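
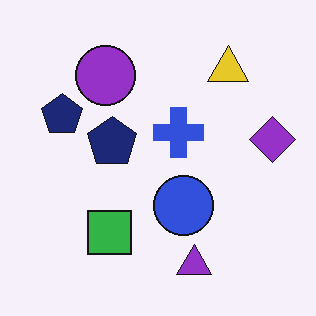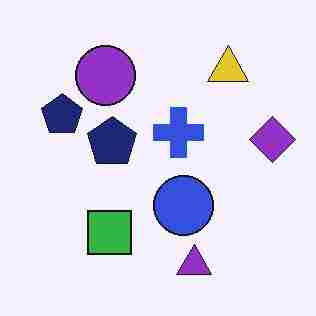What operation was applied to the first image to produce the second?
The image was heavily JPEG-compressed with obvious blocking artifacts.

Blocky 8×8 compression artifacts appear around shape edges and the flat background shows ringing — characteristic JPEG degradation.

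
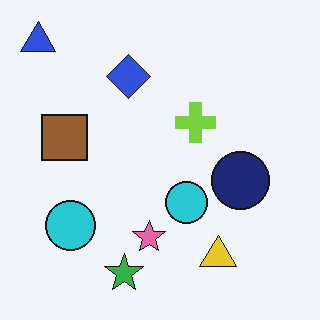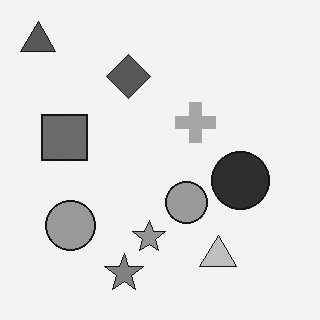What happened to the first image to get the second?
It was converted to grayscale.

All color is removed — every shape is now a shade of grey.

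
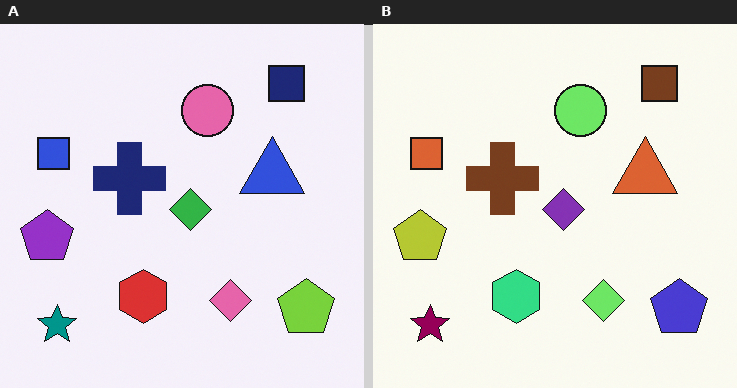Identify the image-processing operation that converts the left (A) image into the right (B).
Hue-shifted by a moderate amount.

Every shape's color has rotated by the same amount around the hue wheel — a uniform hue shift.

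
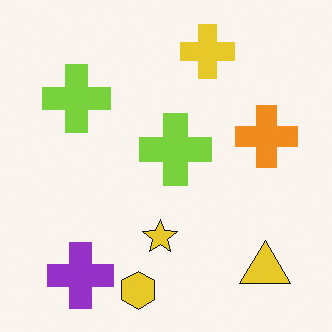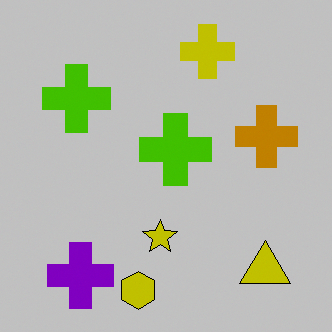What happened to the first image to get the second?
It was heavily posterized to just a handful of flat colors.

Each flat color has snapped to a coarser quantized level — most visibly, the near-white background has dropped to a flat grey.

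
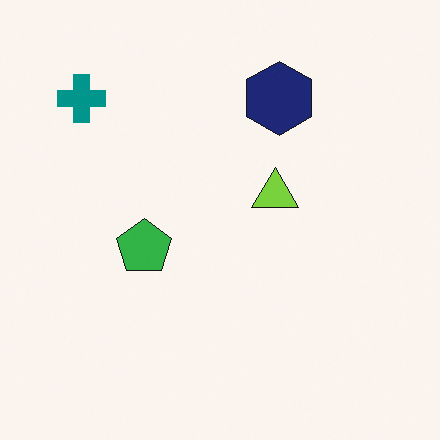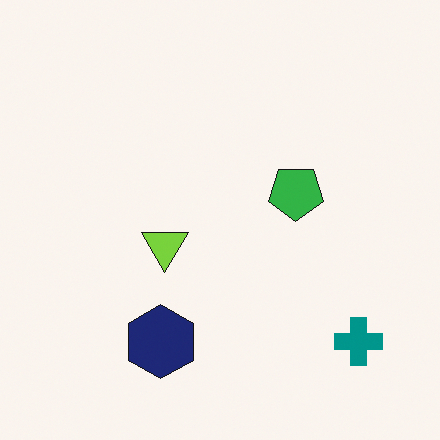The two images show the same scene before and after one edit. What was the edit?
It was rotated 180°.

The teal cross sits in the top-left of the first image and the bottom-right of the second — consistent with a whole-image 180° rotation.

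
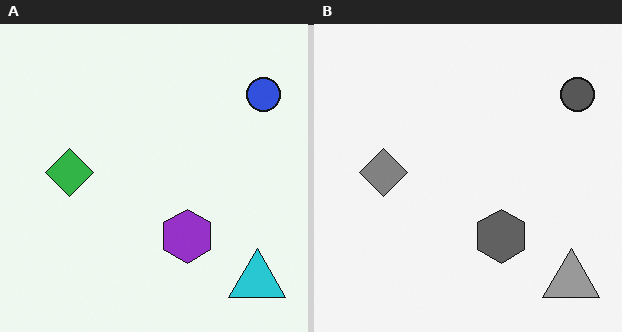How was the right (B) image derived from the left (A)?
The image was converted to grayscale.

All color is removed — every shape is now a shade of grey.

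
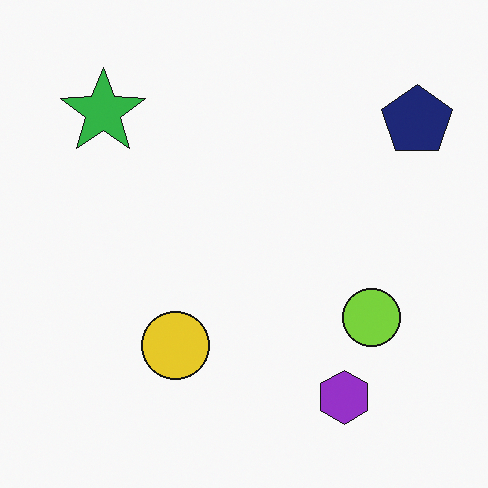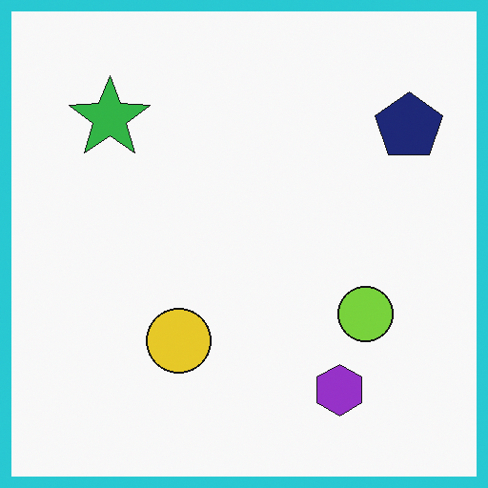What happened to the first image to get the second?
The second image is the first framed with a cyan border.

A solid cyan frame runs around the edge of the second image, with the content slightly shrunk inside it.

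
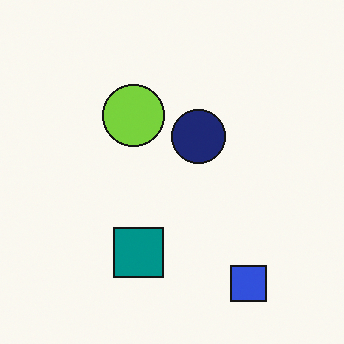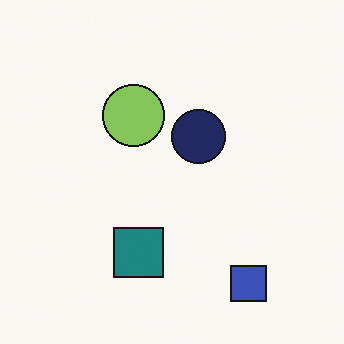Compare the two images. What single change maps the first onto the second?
The transformation is: slightly desaturated.

All colors are more muted and greyish — a global saturation change.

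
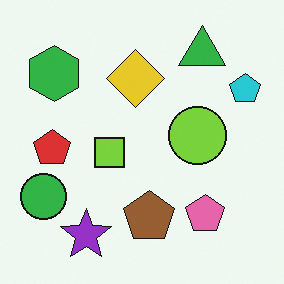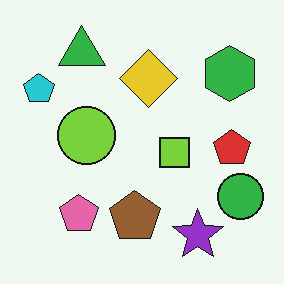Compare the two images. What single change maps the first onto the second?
The second image is the first flipped horizontally (left ↔ right).

The cyan pentagon is in the top-right of the first image and the top-left of the second — shapes on opposite sides of the vertical midline have swapped in a mirror flip.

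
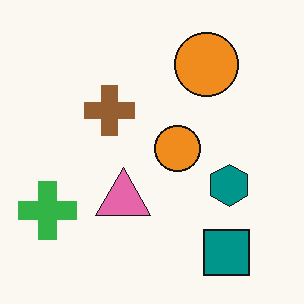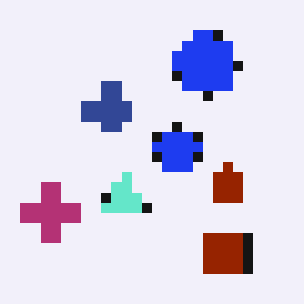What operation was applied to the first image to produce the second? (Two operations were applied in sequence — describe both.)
The image was hue-shifted by a large amount, then coarsely pixelated.

Every shape's color has rotated by the same amount around the hue wheel — a uniform hue shift. Shapes are reduced to large square blocks; fine edges and outlines are lost — a downscale-then-upscale (mosaic) effect.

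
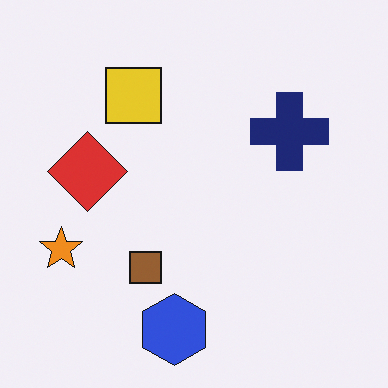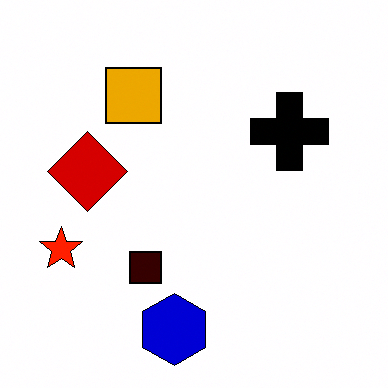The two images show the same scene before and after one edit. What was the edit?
Given much higher contrast.

Tones are pushed away from mid-grey across the whole image — a global contrast change.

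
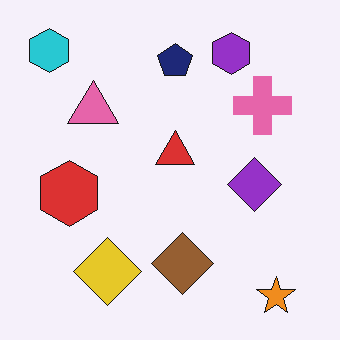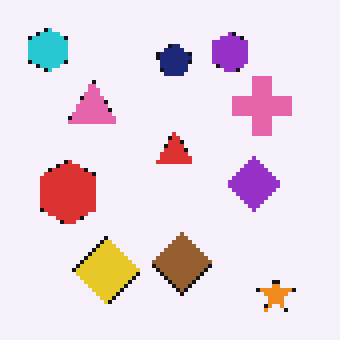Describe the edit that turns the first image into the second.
It was lightly pixelated (a mild mosaic effect).

Shapes are reduced to large square blocks; fine edges and outlines are lost — a downscale-then-upscale (mosaic) effect.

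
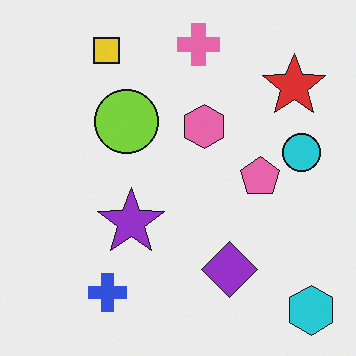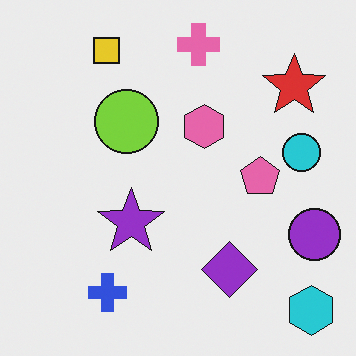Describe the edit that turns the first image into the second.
The transformation is: overlaid with an additional purple circle.

A purple circle appears in the second image that is absent from the first.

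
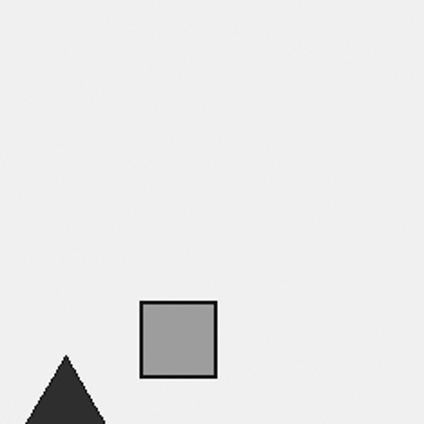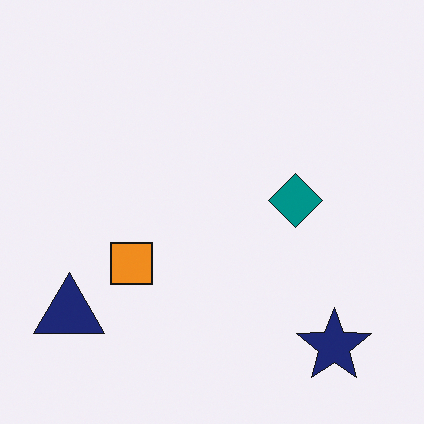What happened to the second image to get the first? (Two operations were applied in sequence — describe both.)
Cropped to a noticeably smaller region and rescaled, then converted to grayscale.

The visible shapes are larger and the field of view is narrower; shapes near the original edges may be partly or wholly outside the frame — a crop-and-rescale. All color is removed — every shape is now a shade of grey.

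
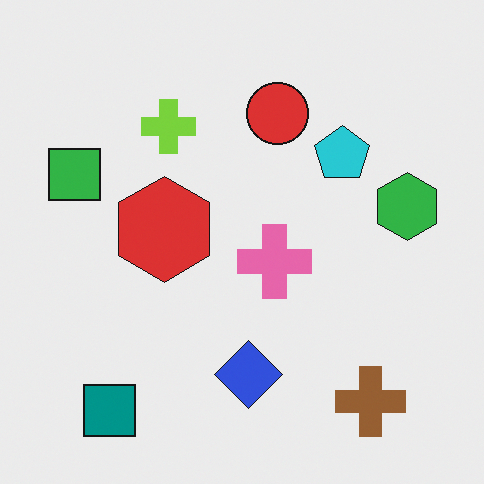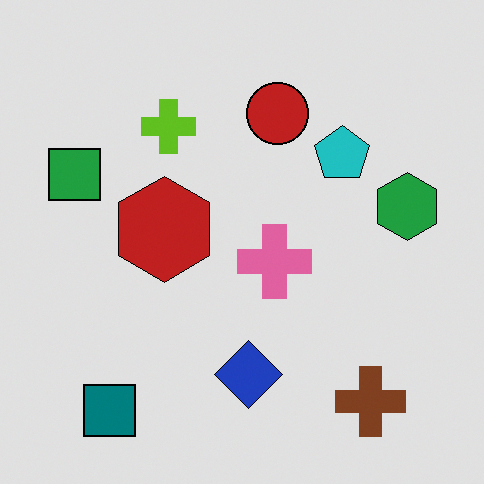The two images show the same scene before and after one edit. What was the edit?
Moderately posterized.

Each flat color has snapped to a coarser quantized level — most visibly, the near-white background has dropped to a flat grey.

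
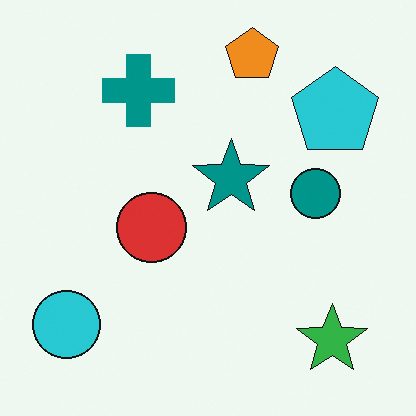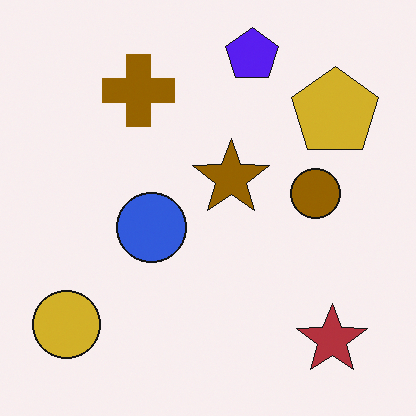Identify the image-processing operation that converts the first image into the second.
The second image is the first hue-shifted by a large amount.

Every shape's color has rotated by the same amount around the hue wheel — a uniform hue shift.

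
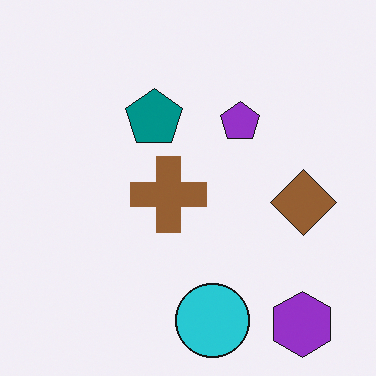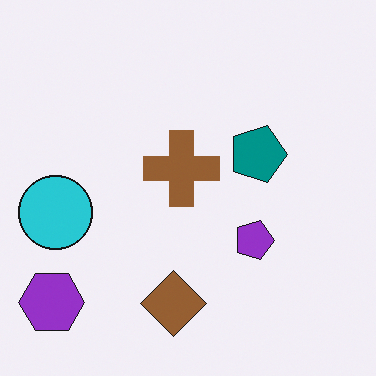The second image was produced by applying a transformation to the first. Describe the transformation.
The image was rotated 90° clockwise.

The purple hexagon sits in the bottom-right of the first image and the bottom-left of the second — consistent with a whole-image 90° clockwise rotation.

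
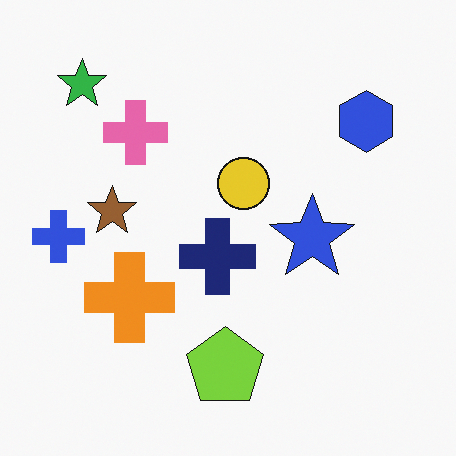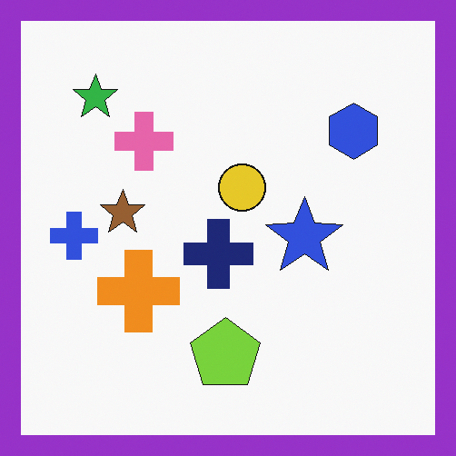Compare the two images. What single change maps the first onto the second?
This is the original image framed with a purple border.

A solid purple frame runs around the edge of the second image, with the content slightly shrunk inside it.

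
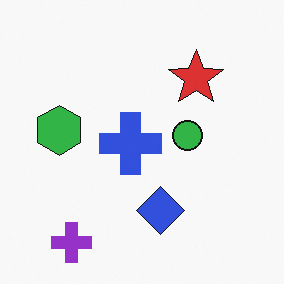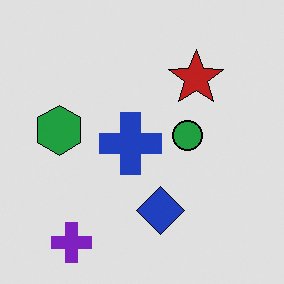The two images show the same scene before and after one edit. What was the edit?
The transformation is: moderately posterized.

Each flat color has snapped to a coarser quantized level — most visibly, the near-white background has dropped to a flat grey.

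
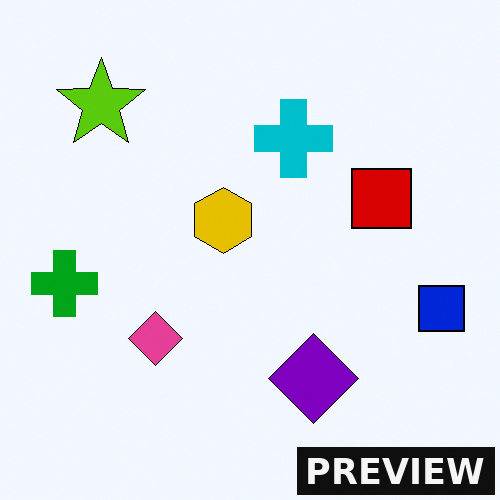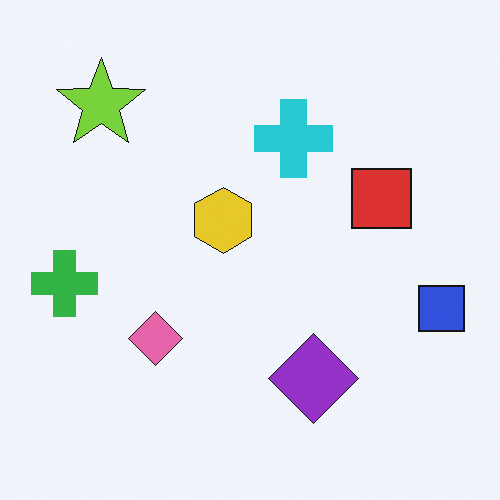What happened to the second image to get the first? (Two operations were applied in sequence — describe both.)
It was given slightly increased contrast, then watermarked with the text "PREVIEW" in the lower-right corner.

Tones are pushed away from mid-grey across the whole image — a global contrast change. A dark label reading "PREVIEW" appears in the lower-right corner.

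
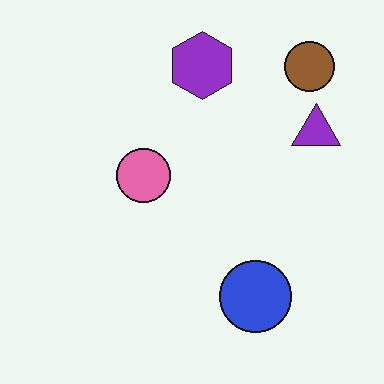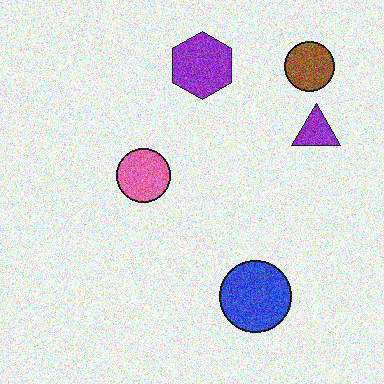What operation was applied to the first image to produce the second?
The second image is the first degraded with heavy additive noise.

Random speckle covers the whole image, including the flat background.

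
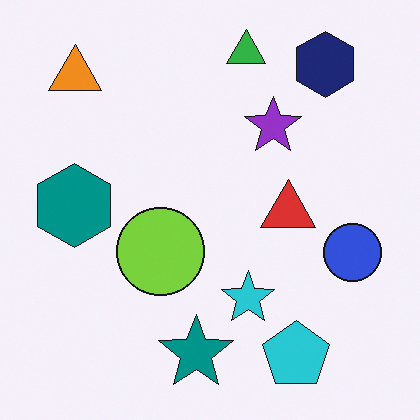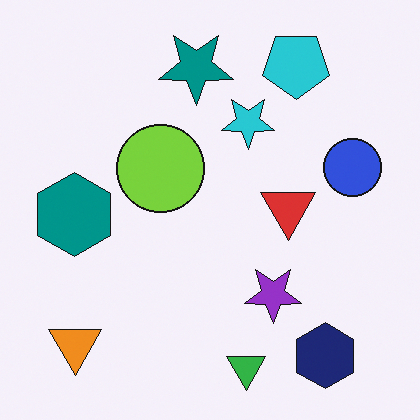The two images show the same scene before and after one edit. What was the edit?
This is the original image flipped vertically (top ↔ bottom).

The green triangle is in the top of the first image and the bottom of the second — shapes on opposite sides of the horizontal midline have swapped in a mirror flip.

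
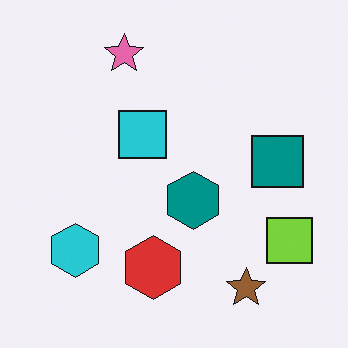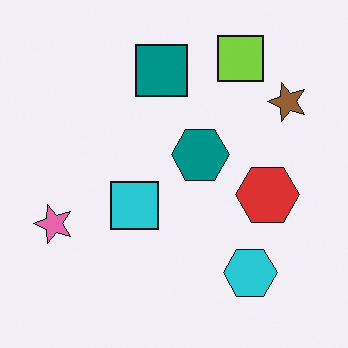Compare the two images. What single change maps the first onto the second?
The transformation is: rotated 90° counter-clockwise.

The brown star sits in the bottom-right of the first image and the top-right of the second — consistent with a whole-image 90° counter-clockwise rotation.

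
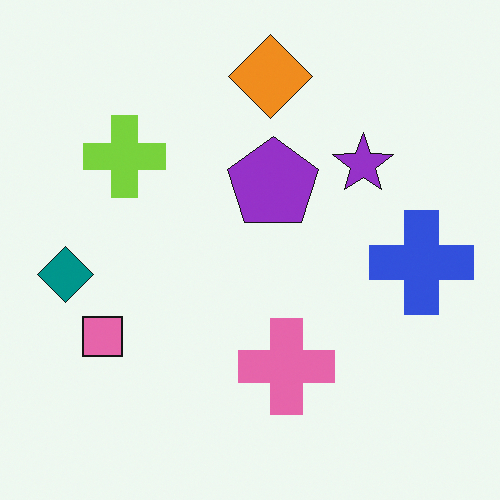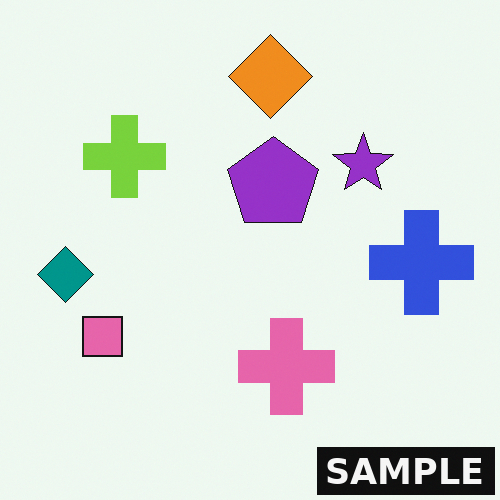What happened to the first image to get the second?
This is the original image watermarked with the text "SAMPLE" in the lower-right corner.

A dark label reading "SAMPLE" appears in the lower-right corner.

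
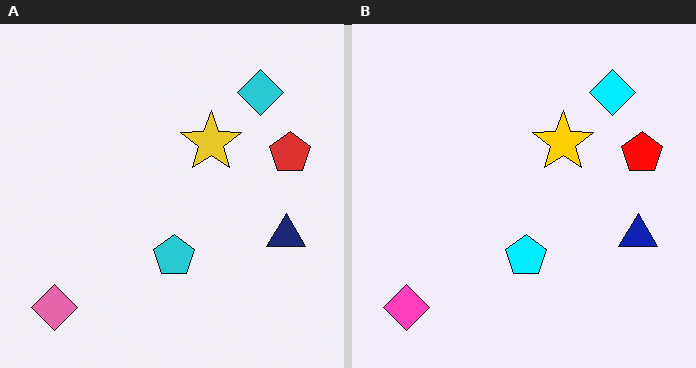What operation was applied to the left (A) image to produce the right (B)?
The transformation is: made much more vivid (saturation change).

All colors are more vivid — a global saturation change.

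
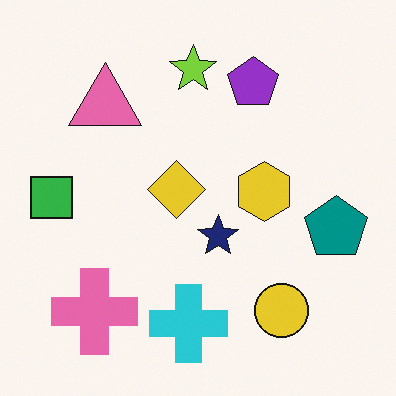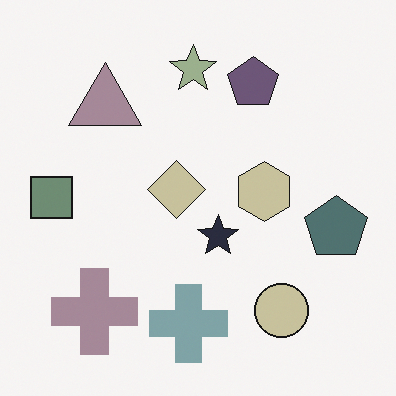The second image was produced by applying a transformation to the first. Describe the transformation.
The transformation is: heavily desaturated.

All colors are more muted and greyish — a global saturation change.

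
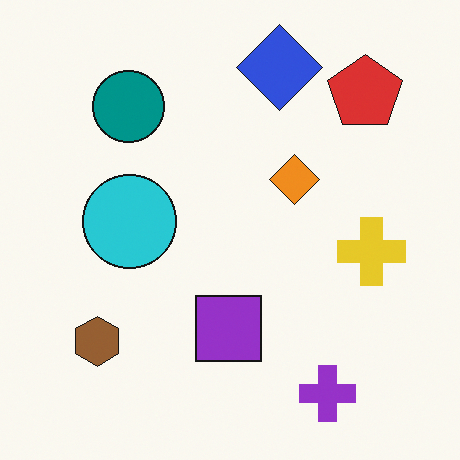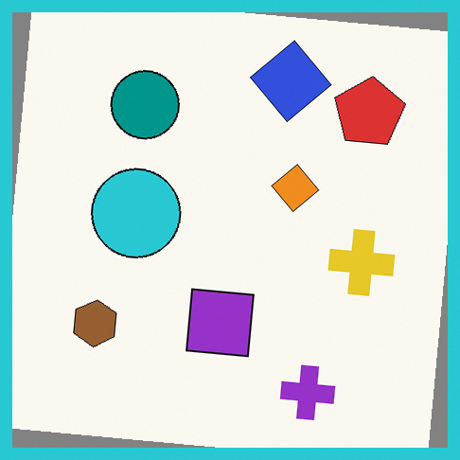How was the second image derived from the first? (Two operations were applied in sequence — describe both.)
Rotated clockwise by a few degrees, then framed with a cyan border.

Every shape is tilted by the same angle and the image corners show triangular fill wedges — a whole-image rotation by a non-right angle. A solid cyan frame runs around the edge of the second image, with the content slightly shrunk inside it.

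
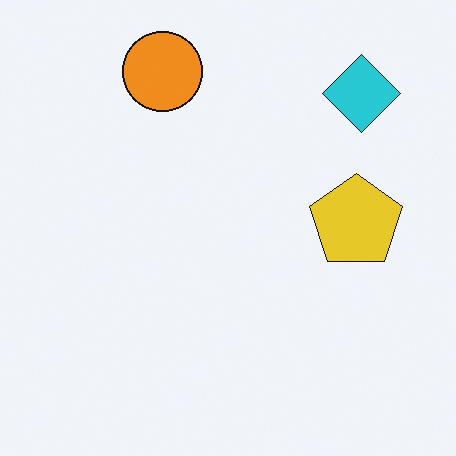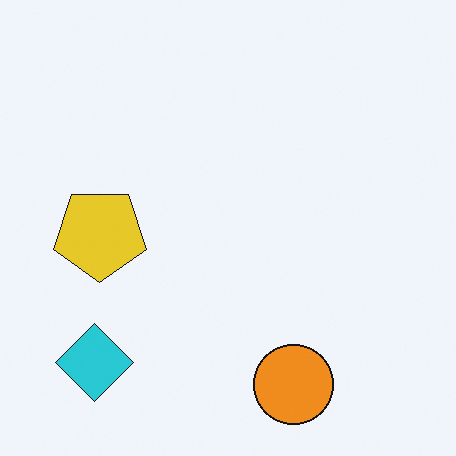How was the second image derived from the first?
The second image is the first rotated 180°.

The cyan diamond sits in the top-right of the first image and the bottom-left of the second — consistent with a whole-image 180° rotation.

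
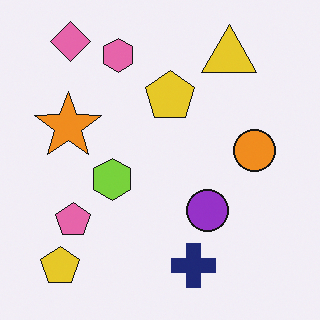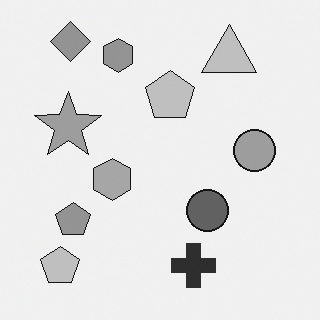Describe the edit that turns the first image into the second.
Converted to grayscale.

All color is removed — every shape is now a shade of grey.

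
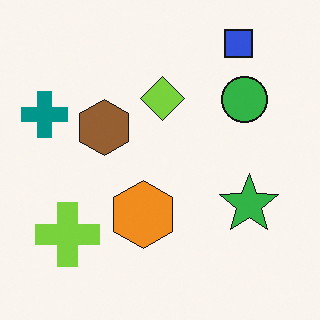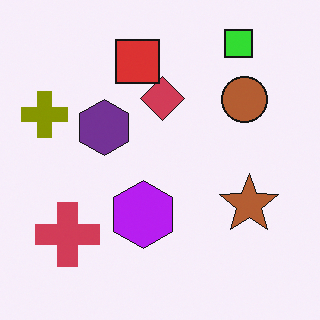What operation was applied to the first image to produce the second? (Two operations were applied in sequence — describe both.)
This is the original image hue-shifted through roughly half the color wheel, then overlaid with an additional red square.

Every shape's color has rotated by the same amount around the hue wheel — a uniform hue shift. A red square appears in the second image that is absent from the first.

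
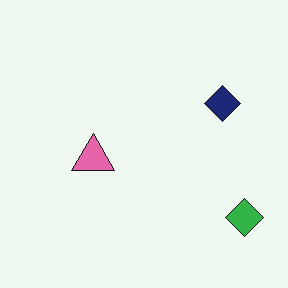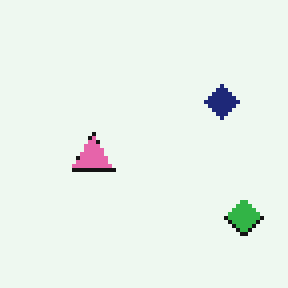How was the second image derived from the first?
The transformation is: lightly pixelated (a mild mosaic effect).

Shapes are reduced to large square blocks; fine edges and outlines are lost — a downscale-then-upscale (mosaic) effect.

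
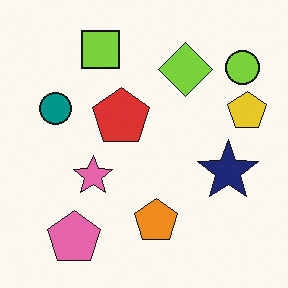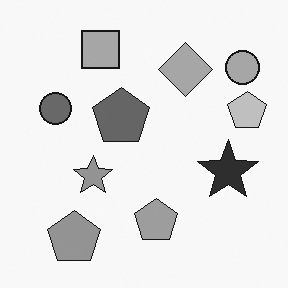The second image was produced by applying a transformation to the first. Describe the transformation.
The transformation is: converted to grayscale.

All color is removed — every shape is now a shade of grey.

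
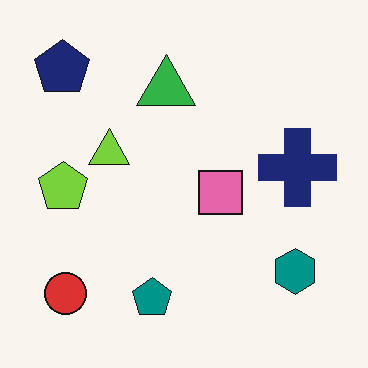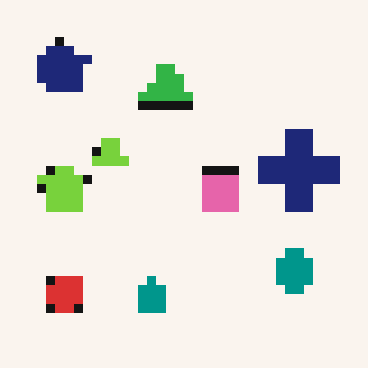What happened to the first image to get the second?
Coarsely pixelated.

Shapes are reduced to large square blocks; fine edges and outlines are lost — a downscale-then-upscale (mosaic) effect.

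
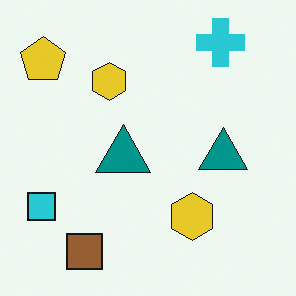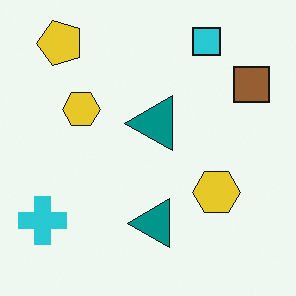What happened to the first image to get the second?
Transposed (reflected across the top-left ↔ bottom-right diagonal).

Shapes have swapped their row and column positions — what was in the top-right is now in the bottom-left — a diagonal reflection.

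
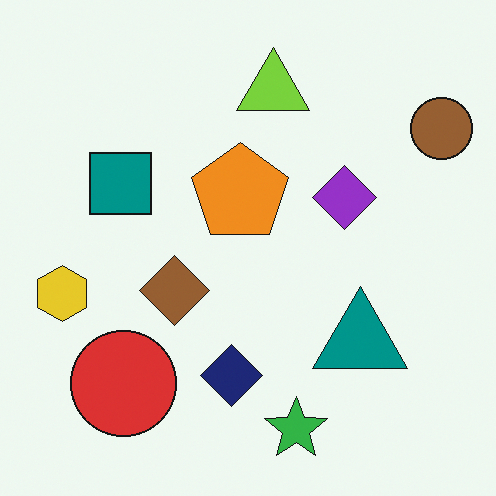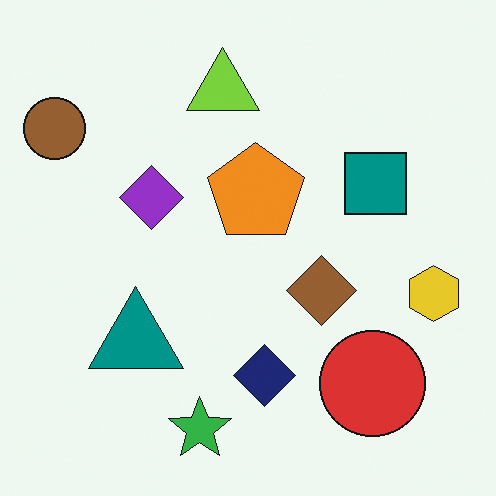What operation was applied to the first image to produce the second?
The second image is the first flipped horizontally (left ↔ right).

The brown circle is in the top-right of the first image and the top-left of the second — shapes on opposite sides of the vertical midline have swapped in a mirror flip.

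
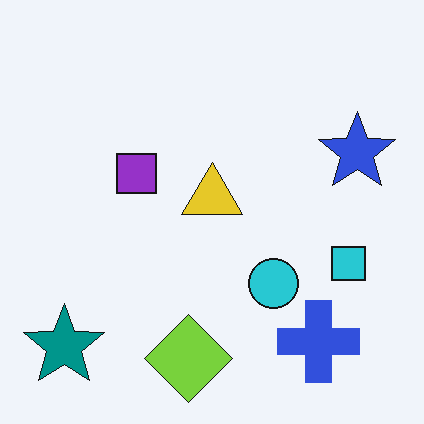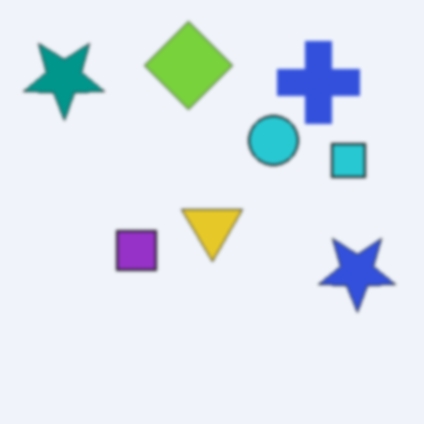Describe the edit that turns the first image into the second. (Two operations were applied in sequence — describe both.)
The image was flipped vertically (top ↔ bottom), then slightly softened.

The lime diamond is in the bottom of the first image and the top of the second — shapes on opposite sides of the horizontal midline have swapped in a mirror flip. Shape edges and outlines are uniformly softened across the whole image.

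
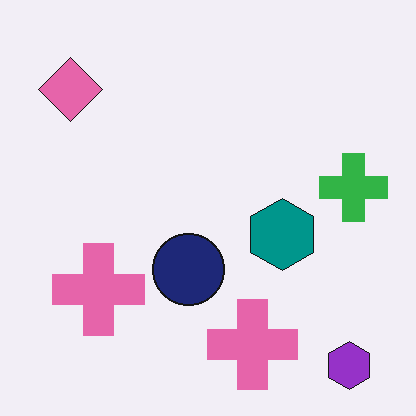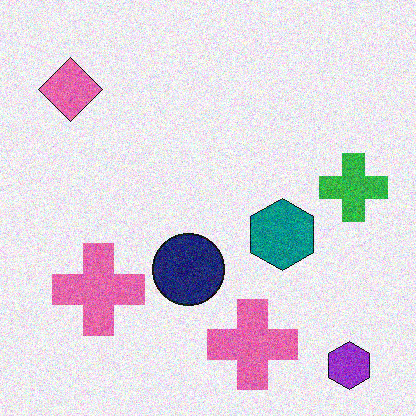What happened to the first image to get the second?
It was degraded with moderate additive noise.

Random speckle covers the whole image, including the flat background.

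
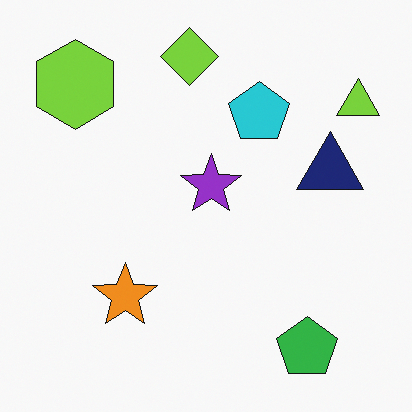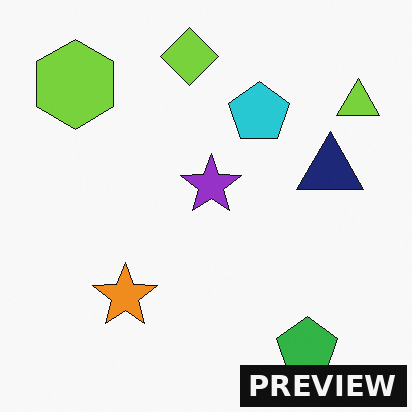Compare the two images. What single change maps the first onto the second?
The image was watermarked with the text "PREVIEW" in the lower-right corner.

A dark label reading "PREVIEW" appears in the lower-right corner.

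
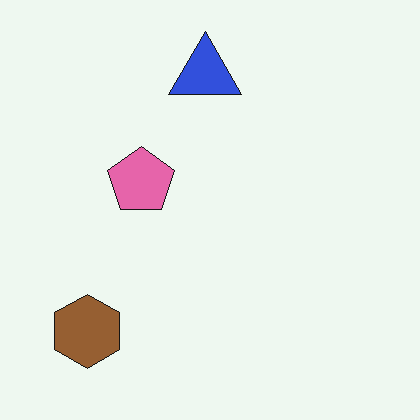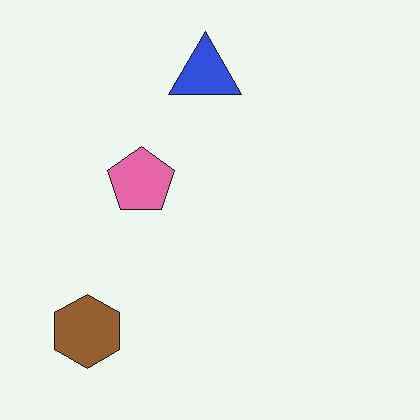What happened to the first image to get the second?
Given moderate JPEG compression.

Blocky 8×8 compression artifacts appear around shape edges and the flat background shows ringing — characteristic JPEG degradation.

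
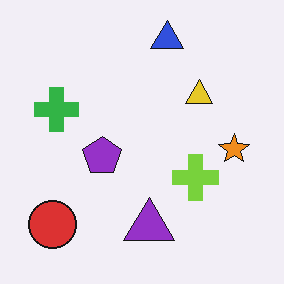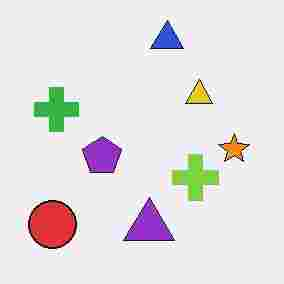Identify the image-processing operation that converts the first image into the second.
This is the original image heavily JPEG-compressed with obvious blocking artifacts.

Blocky 8×8 compression artifacts appear around shape edges and the flat background shows ringing — characteristic JPEG degradation.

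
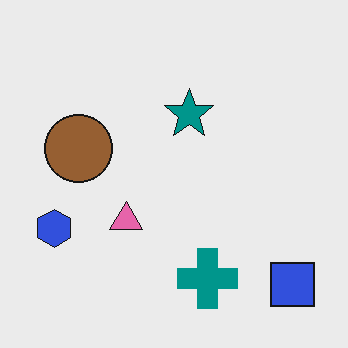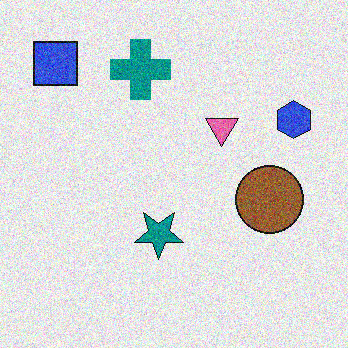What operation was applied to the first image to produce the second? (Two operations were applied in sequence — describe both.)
The image was degraded with visible gaussian noise, then rotated 180°.

Random speckle covers the whole image, including the flat background. The blue square sits in the bottom-right of the first image and the top-left of the second — consistent with a whole-image 180° rotation.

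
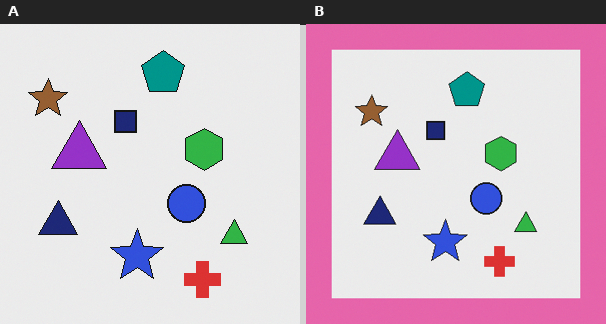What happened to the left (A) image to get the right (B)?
It was framed with a pink border.

A solid pink frame runs around the edge of the right (B) image, with the content slightly shrunk inside it.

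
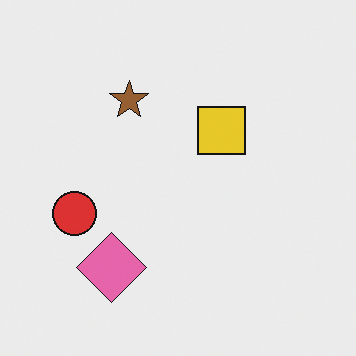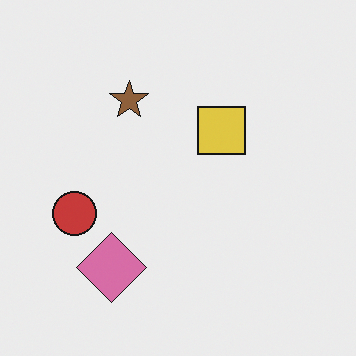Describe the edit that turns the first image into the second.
Slightly desaturated.

All colors are more muted and greyish — a global saturation change.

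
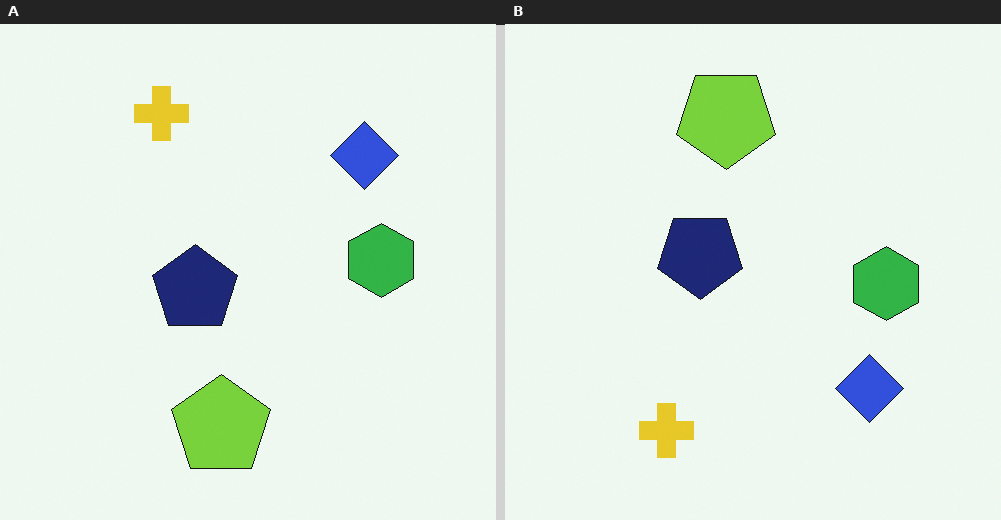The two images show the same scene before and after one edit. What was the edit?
The right (B) image is the left (A) flipped vertically (top ↔ bottom).

The yellow cross is in the top-left of the left (A) image and the bottom-left of the right (B) — shapes on opposite sides of the horizontal midline have swapped in a mirror flip.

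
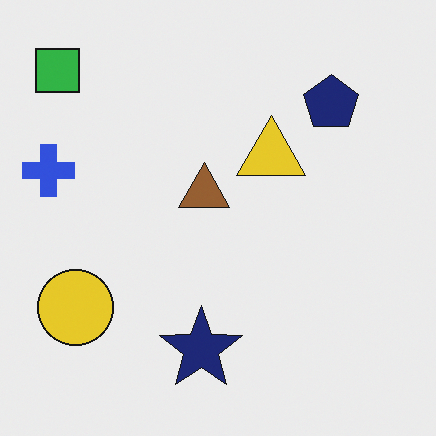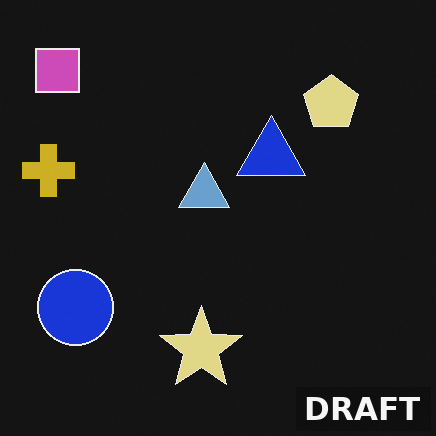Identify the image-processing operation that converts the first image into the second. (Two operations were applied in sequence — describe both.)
The image was color-inverted (negative), then watermarked with the text "DRAFT" in the lower-right corner.

The light background has become dark and every shape's color is its complement — a photographic negative. A dark label reading "DRAFT" appears in the lower-right corner.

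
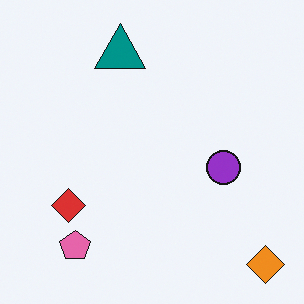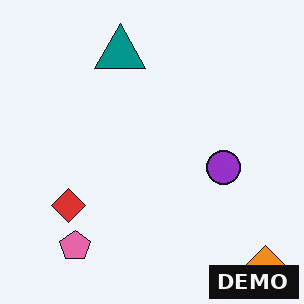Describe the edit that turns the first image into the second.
Watermarked with the text "DEMO" in the lower-right corner.

A dark label reading "DEMO" appears in the lower-right corner.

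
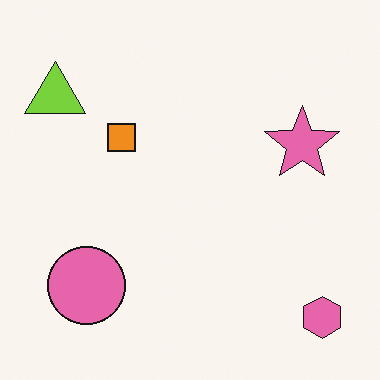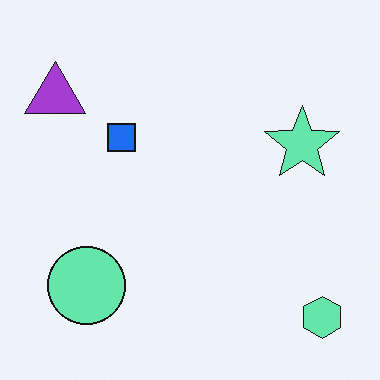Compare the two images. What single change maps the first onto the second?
Hue-shifted by a large amount.

Every shape's color has rotated by the same amount around the hue wheel — a uniform hue shift.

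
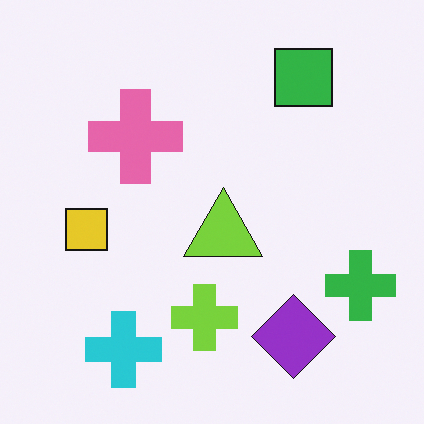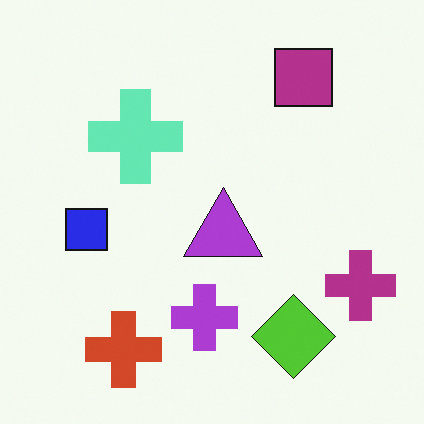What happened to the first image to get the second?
Hue-shifted by a large amount.

Every shape's color has rotated by the same amount around the hue wheel — a uniform hue shift.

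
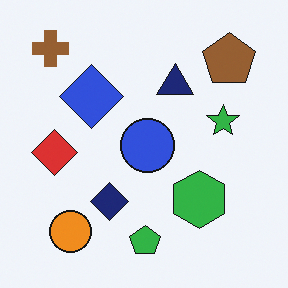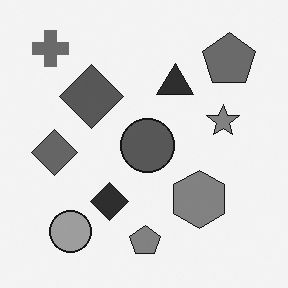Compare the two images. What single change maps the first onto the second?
Converted to grayscale.

All color is removed — every shape is now a shade of grey.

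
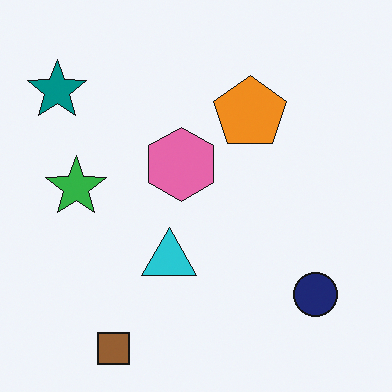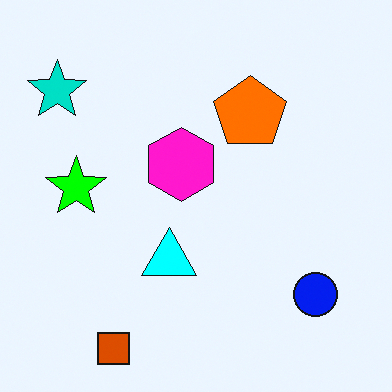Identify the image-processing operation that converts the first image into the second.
It was heavily oversaturated.

All colors are more vivid — a global saturation change.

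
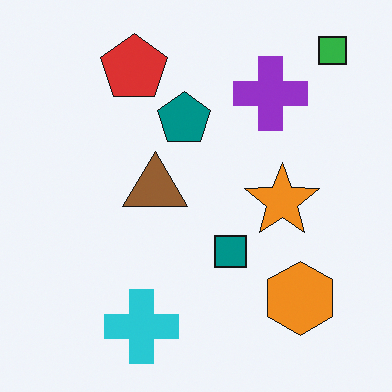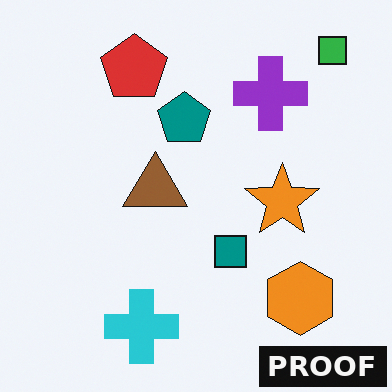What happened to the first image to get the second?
The transformation is: watermarked with the text "PROOF" in the lower-right corner.

A dark label reading "PROOF" appears in the lower-right corner.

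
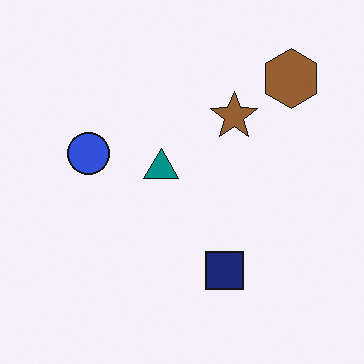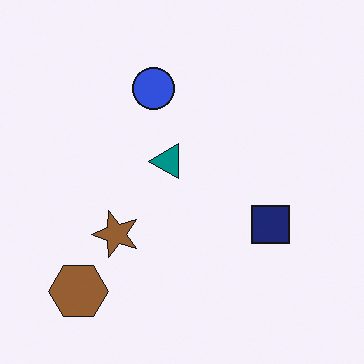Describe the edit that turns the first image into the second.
The image was transposed (reflected across the top-left ↔ bottom-right diagonal).

Shapes have swapped their row and column positions — what was in the top-right is now in the bottom-left — a diagonal reflection.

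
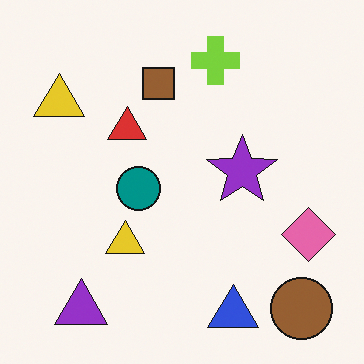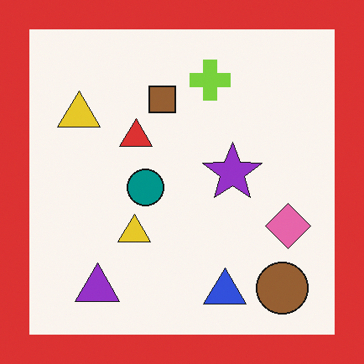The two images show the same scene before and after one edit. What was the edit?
Framed with a red border.

A solid red frame runs around the edge of the second image, with the content slightly shrunk inside it.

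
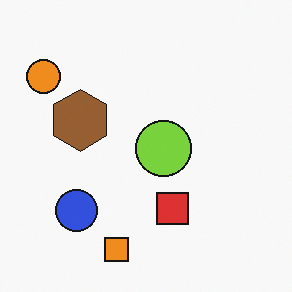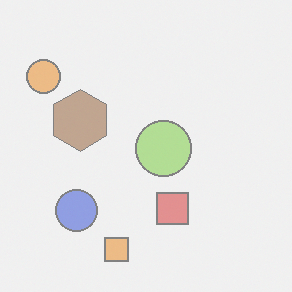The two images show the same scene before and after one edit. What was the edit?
Washed out (contrast reduced).

Tones are pushed toward mid-grey across the whole image — a global contrast change.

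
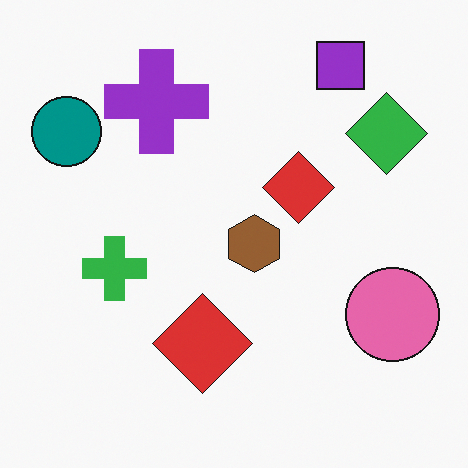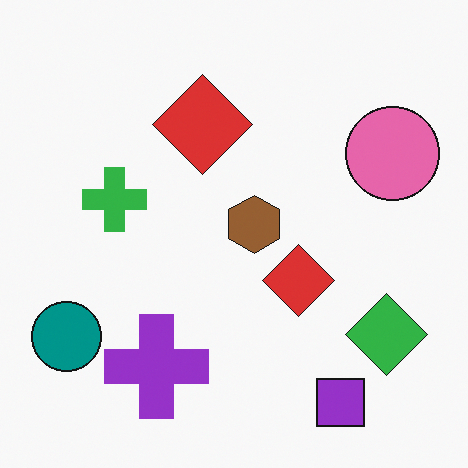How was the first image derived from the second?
Flipped vertically (top ↔ bottom).

The purple square is in the bottom-right of the second image and the top-right of the first — shapes on opposite sides of the horizontal midline have swapped in a mirror flip.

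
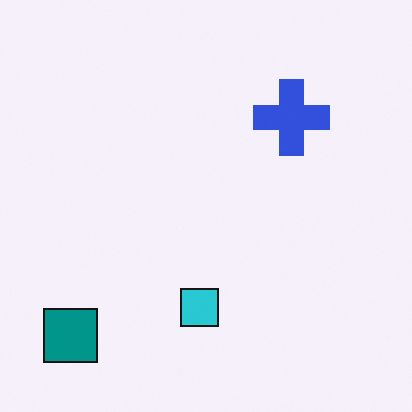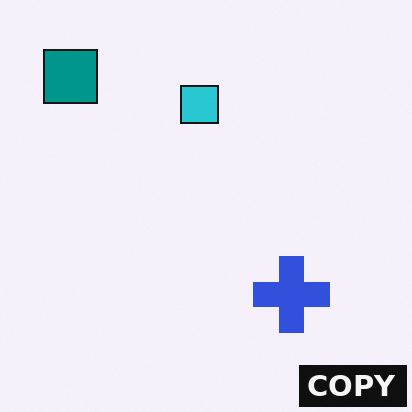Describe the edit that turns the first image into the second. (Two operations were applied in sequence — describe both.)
The image was flipped vertically (top ↔ bottom), then watermarked with the text "COPY" in the lower-right corner.

The teal square is in the bottom-left of the first image and the top-left of the second — shapes on opposite sides of the horizontal midline have swapped in a mirror flip. A dark label reading "COPY" appears in the lower-right corner.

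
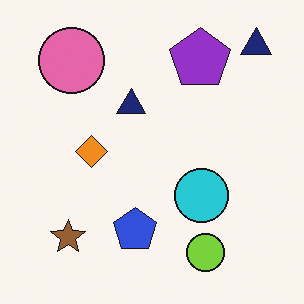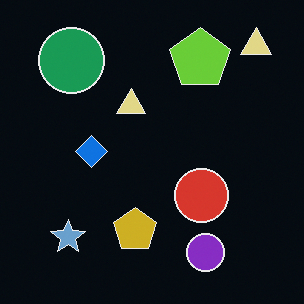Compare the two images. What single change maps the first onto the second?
This is the original image color-inverted (negative).

The light background has become dark and every shape's color is its complement — a photographic negative.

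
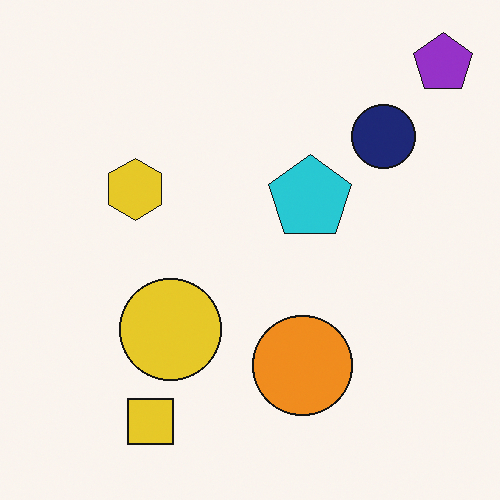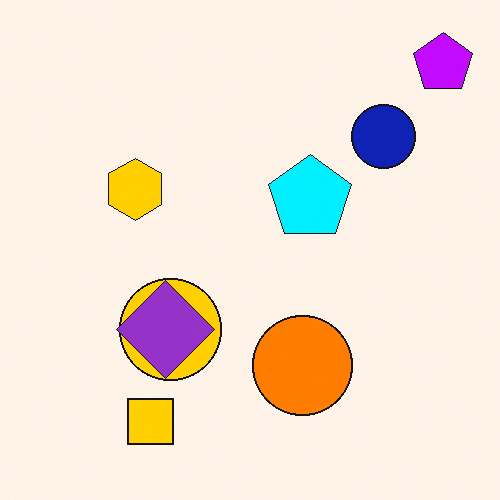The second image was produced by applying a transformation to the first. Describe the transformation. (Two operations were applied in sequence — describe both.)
This is the original image made much more vivid (saturation change), then overlaid with an additional purple diamond.

All colors are more vivid — a global saturation change. A purple diamond appears in the second image that is absent from the first.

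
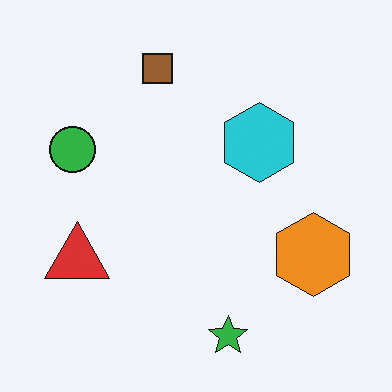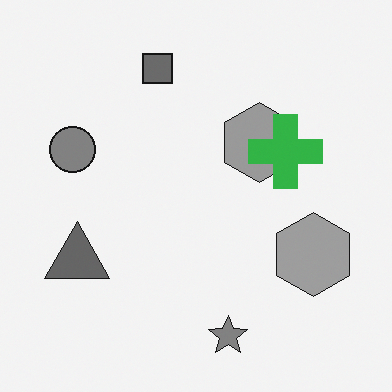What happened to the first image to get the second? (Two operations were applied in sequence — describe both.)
The transformation is: converted to grayscale, then overlaid with an additional green cross.

All color is removed — every shape is now a shade of grey. A green cross appears in the second image that is absent from the first.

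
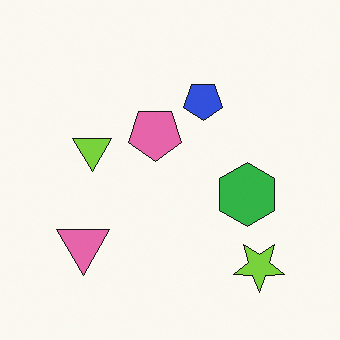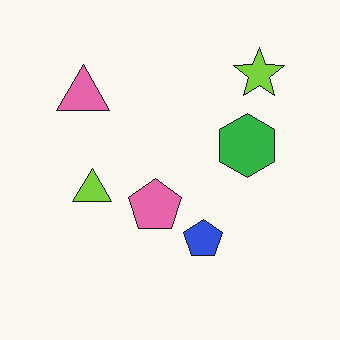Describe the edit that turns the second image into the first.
The image was flipped vertically (top ↔ bottom).

The lime star is in the top-right of the second image and the bottom-right of the first — shapes on opposite sides of the horizontal midline have swapped in a mirror flip.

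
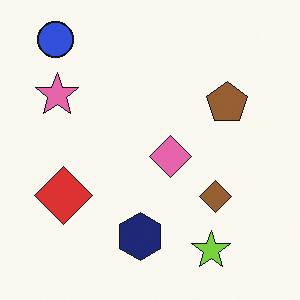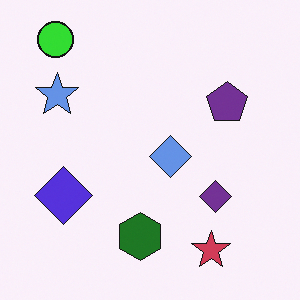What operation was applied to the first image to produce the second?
It was hue-shifted by a large amount.

Every shape's color has rotated by the same amount around the hue wheel — a uniform hue shift.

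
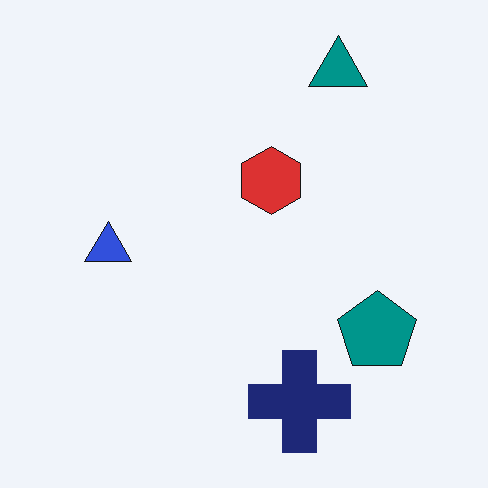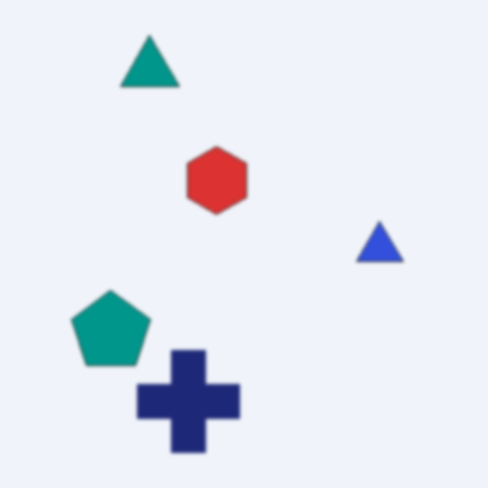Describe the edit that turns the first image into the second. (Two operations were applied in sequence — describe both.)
Lightly blurred, then flipped horizontally (left ↔ right).

Shape edges and outlines are uniformly softened across the whole image. The blue triangle is in the left of the first image and the right of the second — shapes on opposite sides of the vertical midline have swapped in a mirror flip.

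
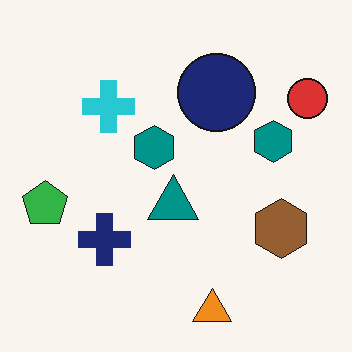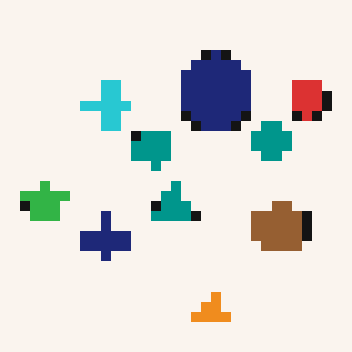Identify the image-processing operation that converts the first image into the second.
It was coarsely pixelated.

Shapes are reduced to large square blocks; fine edges and outlines are lost — a downscale-then-upscale (mosaic) effect.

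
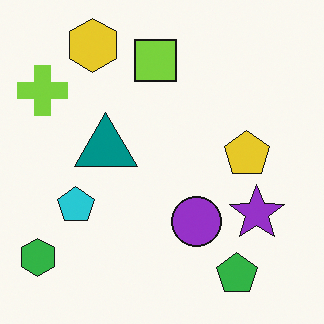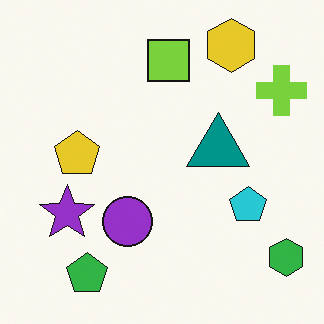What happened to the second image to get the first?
This is the original image flipped horizontally (left ↔ right).

The green hexagon is in the bottom-right of the second image and the bottom-left of the first — shapes on opposite sides of the vertical midline have swapped in a mirror flip.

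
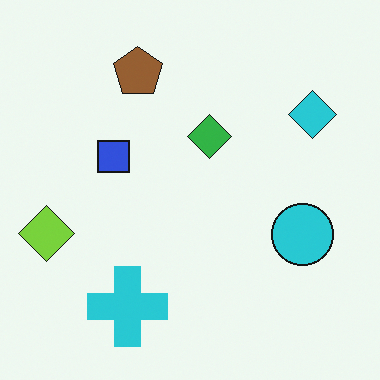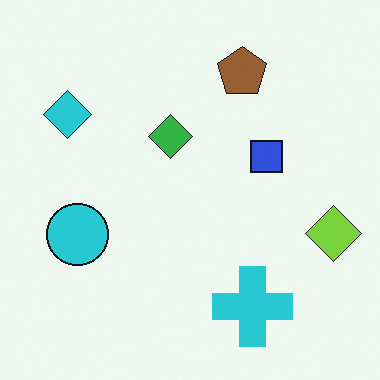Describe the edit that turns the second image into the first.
It was flipped horizontally (left ↔ right).

The lime diamond is in the right of the second image and the left of the first — shapes on opposite sides of the vertical midline have swapped in a mirror flip.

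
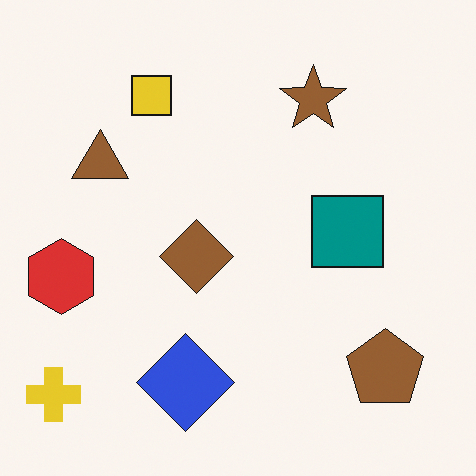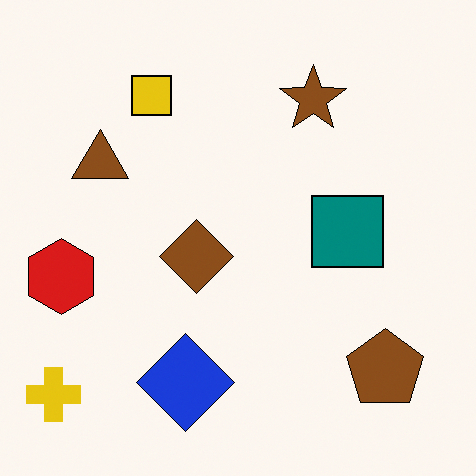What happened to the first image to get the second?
This is the original image given slightly increased contrast.

Tones are pushed away from mid-grey across the whole image — a global contrast change.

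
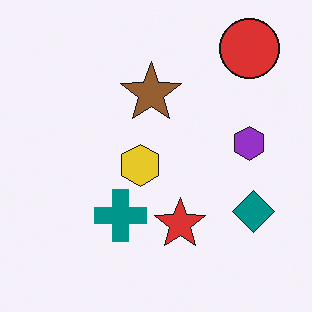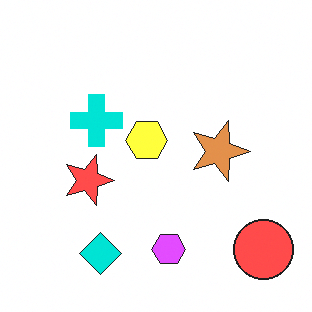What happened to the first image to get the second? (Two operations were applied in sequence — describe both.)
The image was rotated 90° clockwise, then substantially brightened.

The red circle sits in the top-right of the first image and the bottom-right of the second — consistent with a whole-image 90° clockwise rotation. Every pixel — background and shapes alike — is uniformly brightened.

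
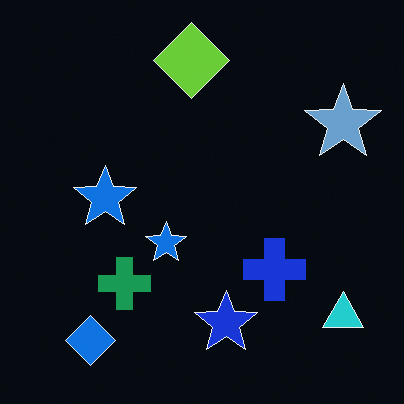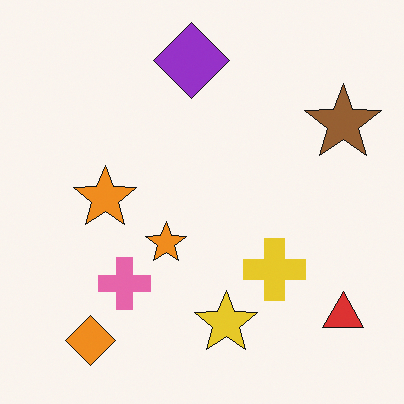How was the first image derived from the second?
It was color-inverted (negative).

The light background has become dark and every shape's color is its complement — a photographic negative.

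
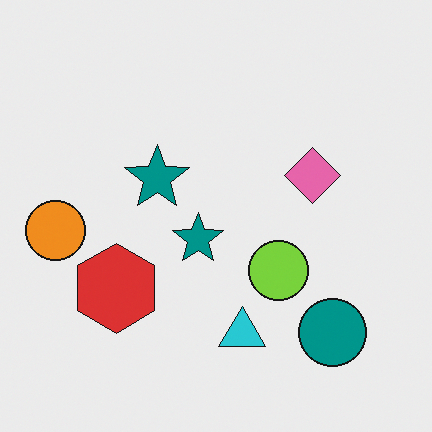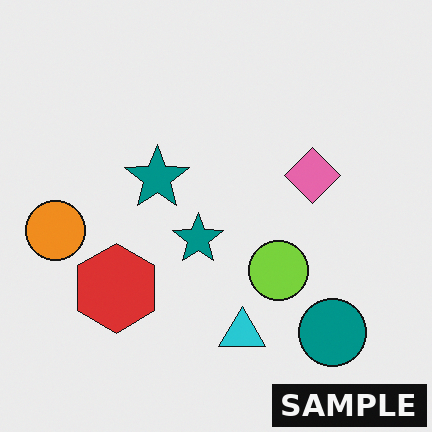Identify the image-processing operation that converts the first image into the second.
It was watermarked with the text "SAMPLE" in the lower-right corner.

A dark label reading "SAMPLE" appears in the lower-right corner.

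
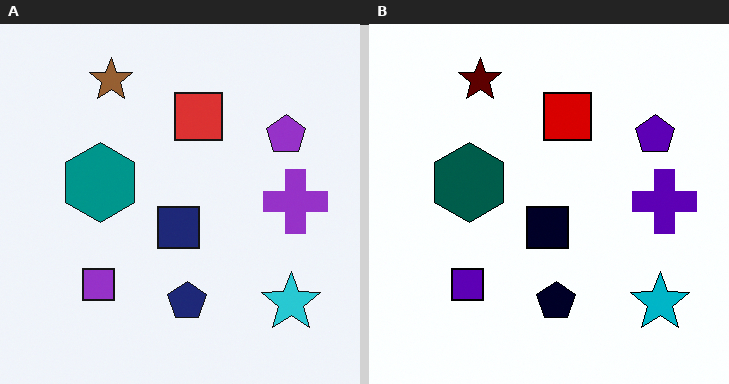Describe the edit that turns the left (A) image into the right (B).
Given much higher contrast.

Tones are pushed away from mid-grey across the whole image — a global contrast change.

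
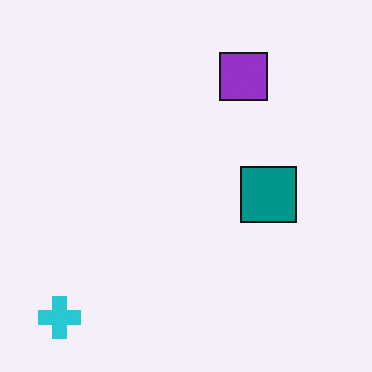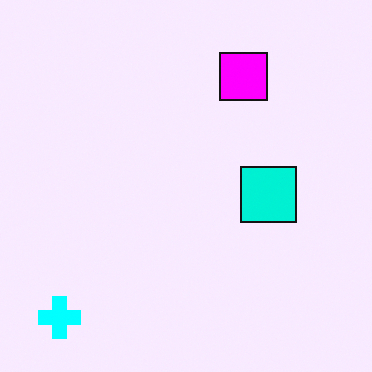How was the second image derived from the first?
The second image is the first heavily oversaturated.

All colors are more vivid — a global saturation change.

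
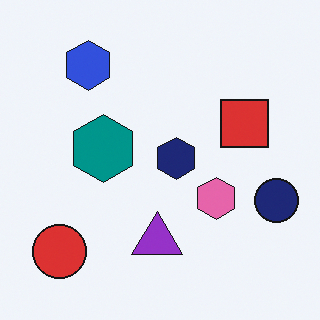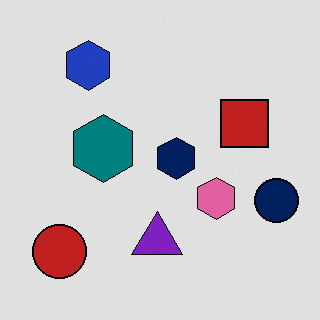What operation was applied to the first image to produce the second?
The image was moderately posterized.

Each flat color has snapped to a coarser quantized level — most visibly, the near-white background has dropped to a flat grey.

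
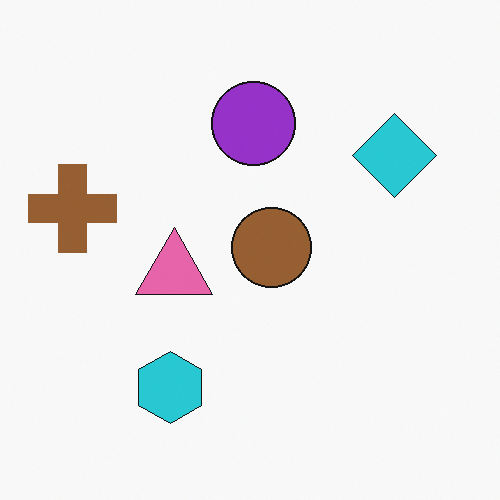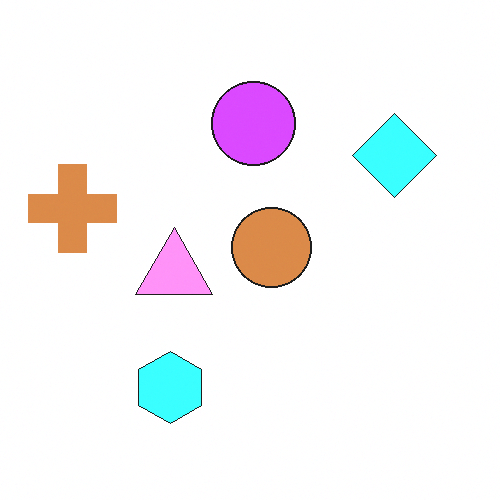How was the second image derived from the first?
The image was substantially brightened.

Every pixel — background and shapes alike — is uniformly brightened.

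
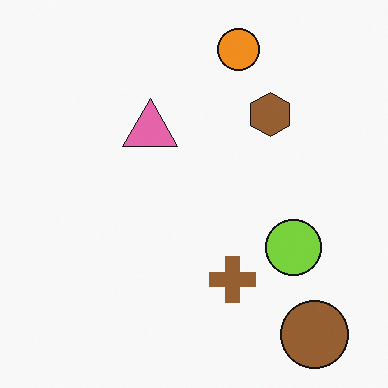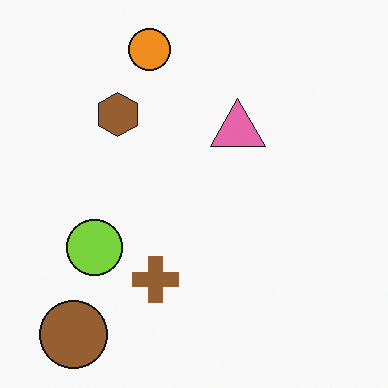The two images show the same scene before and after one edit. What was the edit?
The transformation is: flipped horizontally (left ↔ right).

The brown circle is in the bottom-right of the first image and the bottom-left of the second — shapes on opposite sides of the vertical midline have swapped in a mirror flip.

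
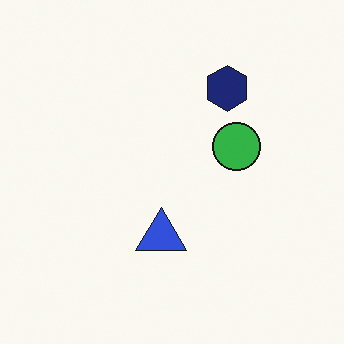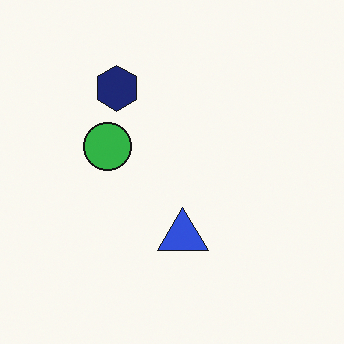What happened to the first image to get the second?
The image was flipped horizontally (left ↔ right).

The green circle is in the right of the first image and the left of the second — shapes on opposite sides of the vertical midline have swapped in a mirror flip.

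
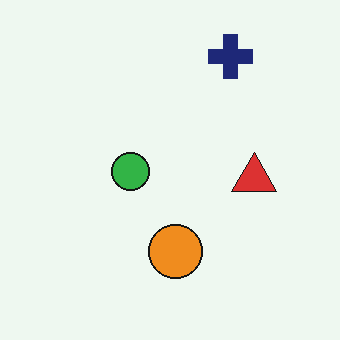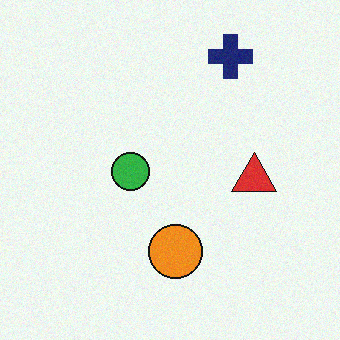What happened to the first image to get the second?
Degraded with a light layer of grain.

Random speckle covers the whole image, including the flat background.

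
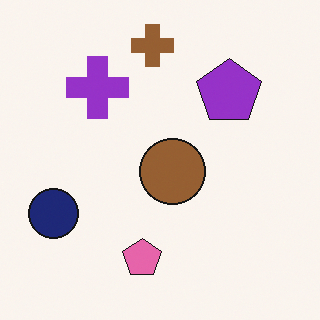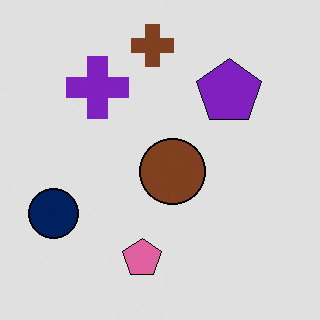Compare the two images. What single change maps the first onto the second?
This is the original image moderately posterized.

Each flat color has snapped to a coarser quantized level — most visibly, the near-white background has dropped to a flat grey.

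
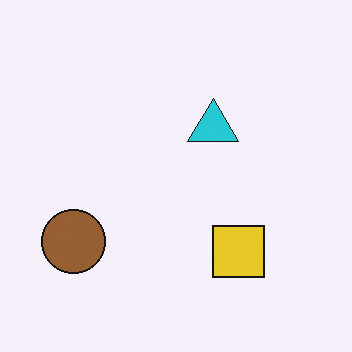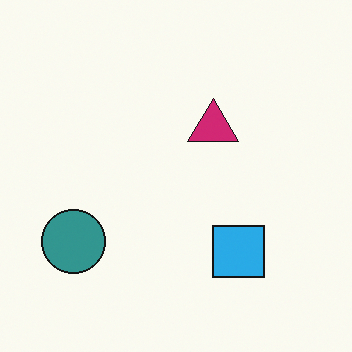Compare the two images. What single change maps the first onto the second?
The second image is the first hue-shifted by a moderate amount.

Every shape's color has rotated by the same amount around the hue wheel — a uniform hue shift.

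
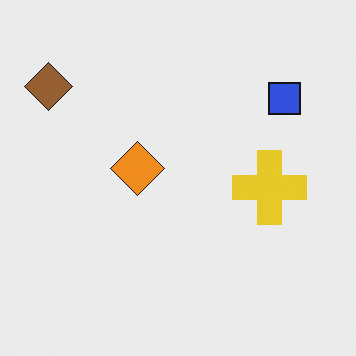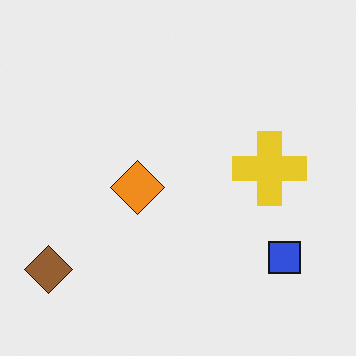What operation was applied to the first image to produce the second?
The second image is the first flipped vertically (top ↔ bottom).

The brown diamond is in the top-left of the first image and the bottom-left of the second — shapes on opposite sides of the horizontal midline have swapped in a mirror flip.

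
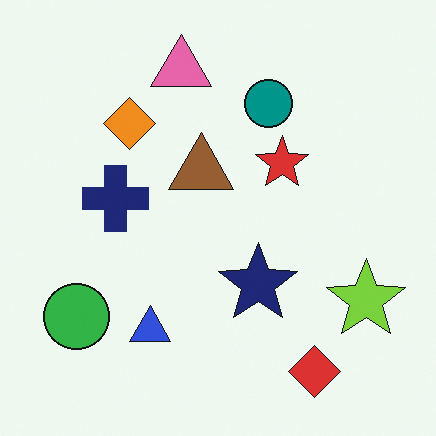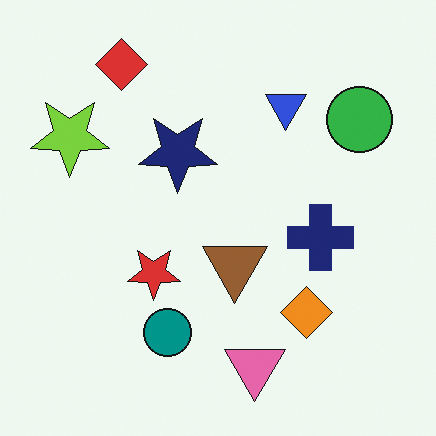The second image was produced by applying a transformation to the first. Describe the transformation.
It was rotated 180°.

The red diamond sits in the bottom-right of the first image and the top-left of the second — consistent with a whole-image 180° rotation.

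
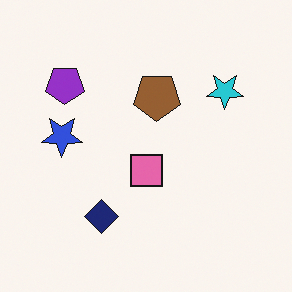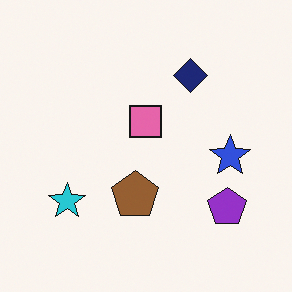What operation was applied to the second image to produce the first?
The image was rotated 180°.

The purple pentagon sits in the bottom-right of the second image and the top-left of the first — consistent with a whole-image 180° rotation.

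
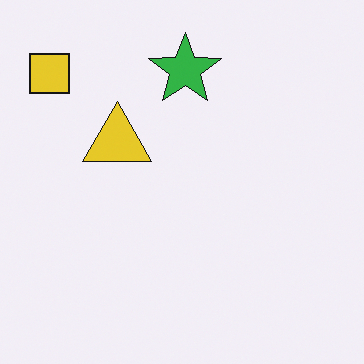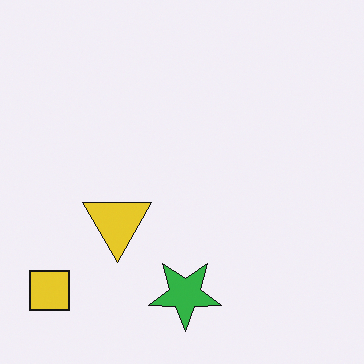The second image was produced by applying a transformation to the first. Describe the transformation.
The second image is the first flipped vertically (top ↔ bottom).

The green star is in the top of the first image and the bottom of the second — shapes on opposite sides of the horizontal midline have swapped in a mirror flip.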